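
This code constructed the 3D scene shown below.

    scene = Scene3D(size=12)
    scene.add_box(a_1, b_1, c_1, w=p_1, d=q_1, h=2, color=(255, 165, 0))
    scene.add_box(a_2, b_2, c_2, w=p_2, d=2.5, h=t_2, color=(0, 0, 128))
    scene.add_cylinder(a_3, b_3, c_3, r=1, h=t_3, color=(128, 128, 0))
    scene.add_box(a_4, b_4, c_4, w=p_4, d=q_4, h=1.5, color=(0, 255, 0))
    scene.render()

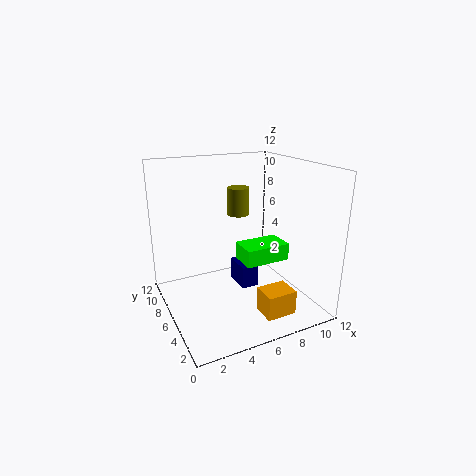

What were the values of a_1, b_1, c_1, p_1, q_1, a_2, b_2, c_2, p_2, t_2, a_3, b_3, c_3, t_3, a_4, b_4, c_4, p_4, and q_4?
a_1 = 6.5, b_1 = 1.5, c_1 = 0.5, p_1 = 2.5, q_1 = 2, a_2 = 6.5, b_2 = 6, c_2 = 1, p_2 = 1.5, t_2 = 2, a_3 = 7.5, b_3 = 9, c_3 = 7, t_3 = 2.5, a_4 = 6.5, b_4 = 5, c_4 = 3.5, p_4 = 4, q_4 = 2.5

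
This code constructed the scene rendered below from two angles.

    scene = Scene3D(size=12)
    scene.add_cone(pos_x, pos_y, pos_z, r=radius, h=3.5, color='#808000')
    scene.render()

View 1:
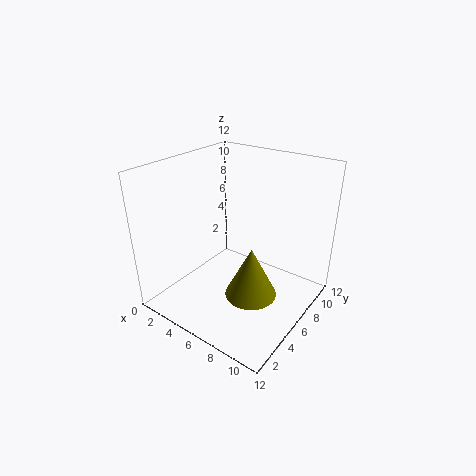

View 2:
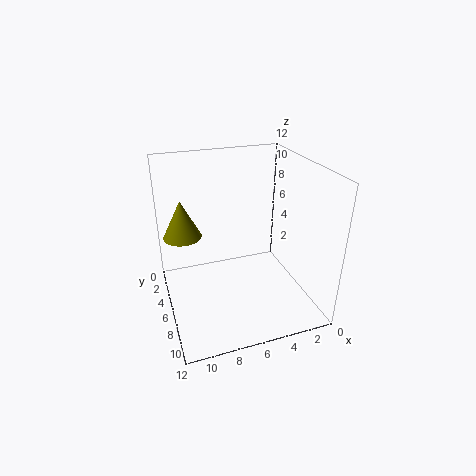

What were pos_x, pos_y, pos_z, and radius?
pos_x = 10, pos_y = 2, pos_z = 4.75, radius = 1.75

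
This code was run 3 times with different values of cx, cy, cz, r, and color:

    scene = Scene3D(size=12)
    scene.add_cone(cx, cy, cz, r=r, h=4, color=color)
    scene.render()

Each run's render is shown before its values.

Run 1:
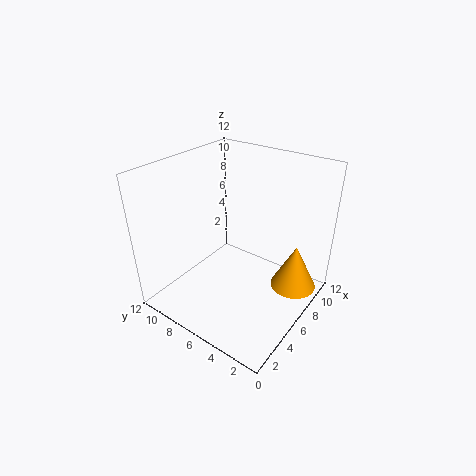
cx = 9
cy = 2
cz = 1
r = 2
color = 'orange'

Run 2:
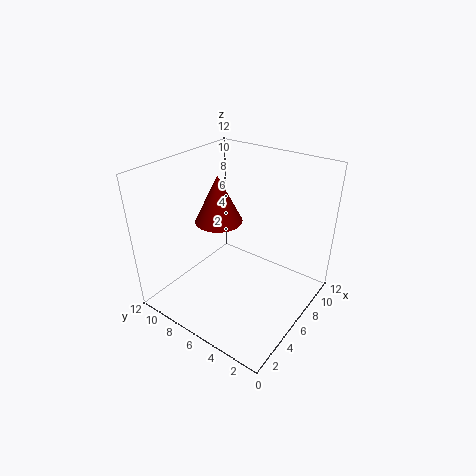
cx = 6
cy = 8
cz = 7
r = 2
color = 'maroon'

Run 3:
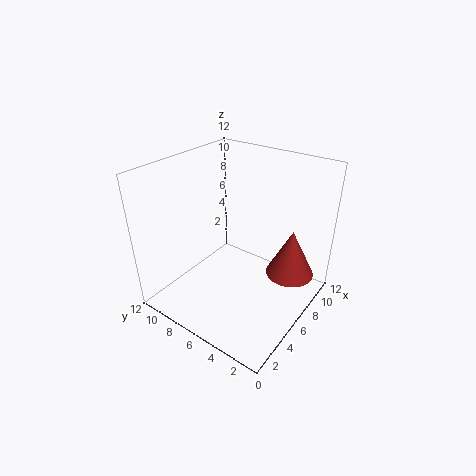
cx = 8
cy = 2
cz = 3
r = 2
color = 'brown'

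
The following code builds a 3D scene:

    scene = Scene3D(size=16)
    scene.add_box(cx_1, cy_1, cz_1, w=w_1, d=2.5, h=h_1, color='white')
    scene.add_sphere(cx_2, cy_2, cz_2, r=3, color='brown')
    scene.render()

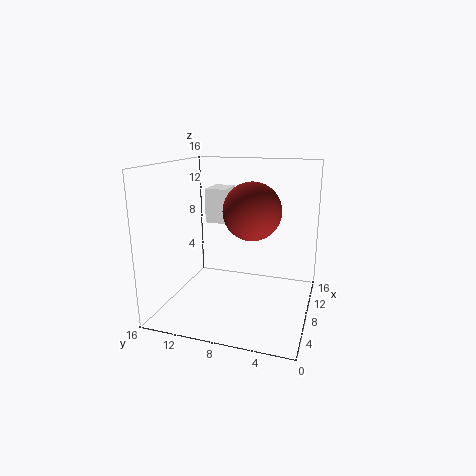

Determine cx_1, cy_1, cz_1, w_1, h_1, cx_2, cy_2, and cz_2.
cx_1 = 9.5
cy_1 = 10
cz_1 = 9
w_1 = 3.5
h_1 = 4
cx_2 = 6.5
cy_2 = 6
cz_2 = 11.5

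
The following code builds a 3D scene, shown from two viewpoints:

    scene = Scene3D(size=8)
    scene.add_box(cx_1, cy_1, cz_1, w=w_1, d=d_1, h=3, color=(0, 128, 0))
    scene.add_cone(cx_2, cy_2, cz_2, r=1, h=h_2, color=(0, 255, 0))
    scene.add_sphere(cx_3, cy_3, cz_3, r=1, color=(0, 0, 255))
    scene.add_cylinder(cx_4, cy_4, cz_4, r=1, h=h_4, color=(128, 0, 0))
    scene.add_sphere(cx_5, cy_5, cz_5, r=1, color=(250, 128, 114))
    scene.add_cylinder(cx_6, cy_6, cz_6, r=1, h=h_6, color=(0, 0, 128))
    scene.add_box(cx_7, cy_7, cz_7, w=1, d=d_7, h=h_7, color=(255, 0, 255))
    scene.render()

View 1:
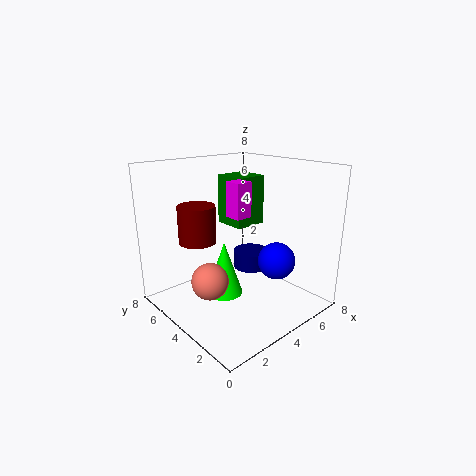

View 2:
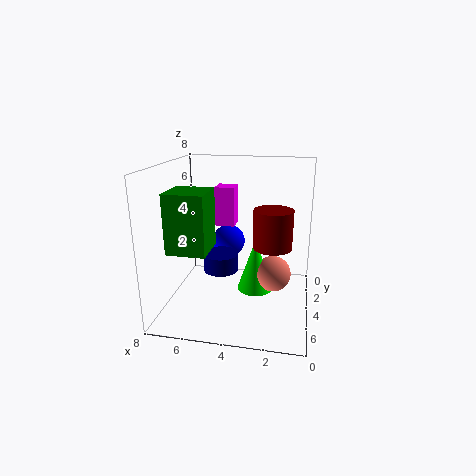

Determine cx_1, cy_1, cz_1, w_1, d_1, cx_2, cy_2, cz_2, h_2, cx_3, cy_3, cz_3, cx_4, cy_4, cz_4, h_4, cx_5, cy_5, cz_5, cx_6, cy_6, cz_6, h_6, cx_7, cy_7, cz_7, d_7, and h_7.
cx_1 = 5; cy_1 = 5; cz_1 = 4; w_1 = 2; d_1 = 2; cx_2 = 3; cy_2 = 4; cz_2 = 1; h_2 = 3; cx_3 = 5; cy_3 = 2; cz_3 = 3; cx_4 = 2; cy_4 = 5; cz_4 = 4; h_4 = 2; cx_5 = 2; cy_5 = 4; cz_5 = 2; cx_6 = 5; cy_6 = 4; cz_6 = 2; h_6 = 1; cx_7 = 4; cy_7 = 4; cz_7 = 5; d_7 = 1; h_7 = 2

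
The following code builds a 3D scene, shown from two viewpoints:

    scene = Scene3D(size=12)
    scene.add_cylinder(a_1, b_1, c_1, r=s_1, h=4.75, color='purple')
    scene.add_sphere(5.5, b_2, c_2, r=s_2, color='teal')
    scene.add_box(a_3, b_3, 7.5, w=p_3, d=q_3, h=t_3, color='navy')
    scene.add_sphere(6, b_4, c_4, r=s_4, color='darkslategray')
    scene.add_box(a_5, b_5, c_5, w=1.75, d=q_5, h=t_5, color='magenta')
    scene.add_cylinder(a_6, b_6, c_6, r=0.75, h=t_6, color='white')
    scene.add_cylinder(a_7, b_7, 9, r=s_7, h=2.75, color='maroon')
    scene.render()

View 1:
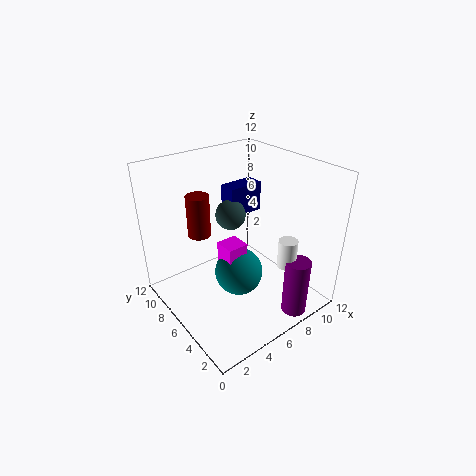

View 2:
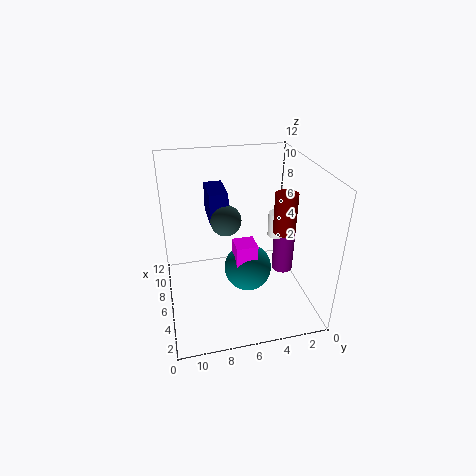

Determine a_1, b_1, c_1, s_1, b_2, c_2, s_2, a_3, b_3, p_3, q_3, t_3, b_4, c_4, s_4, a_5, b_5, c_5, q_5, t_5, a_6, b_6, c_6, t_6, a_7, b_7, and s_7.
a_1 = 8; b_1 = 1; c_1 = 0.75; s_1 = 1; b_2 = 5.25; c_2 = 3.25; s_2 = 2; a_3 = 6; b_3 = 6.75; p_3 = 3; q_3 = 1.5; t_3 = 2.5; b_4 = 7; c_4 = 7.75; s_4 = 1.25; a_5 = 4.25; b_5 = 4.75; c_5 = 3; q_5 = 1.75; t_5 = 3; a_6 = 7.75; b_6 = 2; c_6 = 4.75; t_6 = 2.25; a_7 = 1.25; b_7 = 4; s_7 = 0.75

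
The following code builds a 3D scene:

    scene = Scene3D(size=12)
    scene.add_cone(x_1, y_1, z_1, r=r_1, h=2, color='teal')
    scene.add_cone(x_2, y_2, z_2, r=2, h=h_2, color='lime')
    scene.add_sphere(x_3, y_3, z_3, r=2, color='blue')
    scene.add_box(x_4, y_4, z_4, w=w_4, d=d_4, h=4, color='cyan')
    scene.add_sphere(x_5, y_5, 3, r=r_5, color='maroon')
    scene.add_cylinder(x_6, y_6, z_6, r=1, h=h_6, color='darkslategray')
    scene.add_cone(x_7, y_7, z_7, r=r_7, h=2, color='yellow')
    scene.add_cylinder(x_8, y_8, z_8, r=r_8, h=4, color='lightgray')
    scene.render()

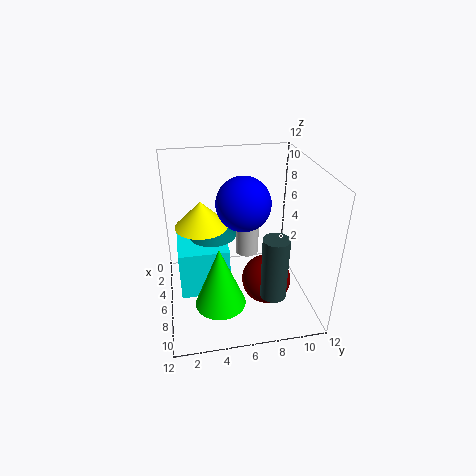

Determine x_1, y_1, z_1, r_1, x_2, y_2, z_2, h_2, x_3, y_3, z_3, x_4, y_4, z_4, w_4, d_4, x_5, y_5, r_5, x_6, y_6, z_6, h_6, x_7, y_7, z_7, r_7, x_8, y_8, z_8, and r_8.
x_1 = 5
y_1 = 4
z_1 = 6
r_1 = 2
x_2 = 9
y_2 = 4
z_2 = 2
h_2 = 5
x_3 = 8
y_3 = 6
z_3 = 10
x_4 = 4
y_4 = 1
z_4 = 2
w_4 = 4
d_4 = 4
x_5 = 8
y_5 = 8
r_5 = 2
x_6 = 10
y_6 = 8
z_6 = 3
h_6 = 5
x_7 = 7
y_7 = 3
z_7 = 8
r_7 = 2
x_8 = 5
y_8 = 7
z_8 = 4
r_8 = 1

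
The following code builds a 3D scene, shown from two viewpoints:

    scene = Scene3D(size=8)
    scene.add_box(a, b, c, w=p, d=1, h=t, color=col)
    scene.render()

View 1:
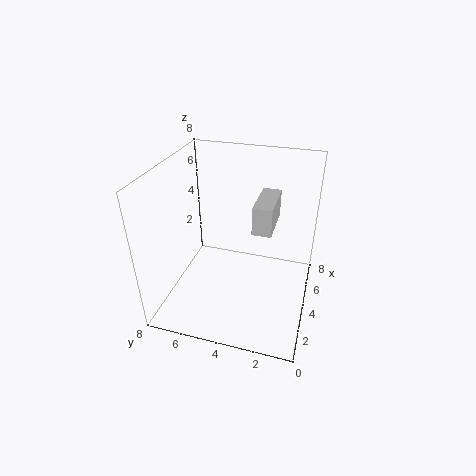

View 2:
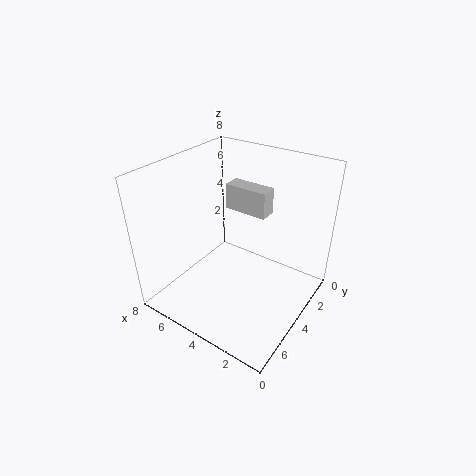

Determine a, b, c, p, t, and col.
a = 3
b = 2
c = 5
p = 2.5
t = 1.5
col = 'lightgray'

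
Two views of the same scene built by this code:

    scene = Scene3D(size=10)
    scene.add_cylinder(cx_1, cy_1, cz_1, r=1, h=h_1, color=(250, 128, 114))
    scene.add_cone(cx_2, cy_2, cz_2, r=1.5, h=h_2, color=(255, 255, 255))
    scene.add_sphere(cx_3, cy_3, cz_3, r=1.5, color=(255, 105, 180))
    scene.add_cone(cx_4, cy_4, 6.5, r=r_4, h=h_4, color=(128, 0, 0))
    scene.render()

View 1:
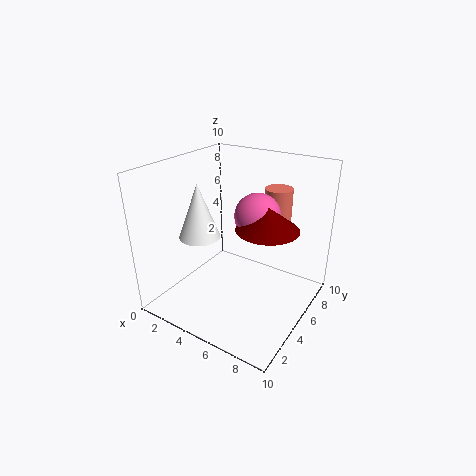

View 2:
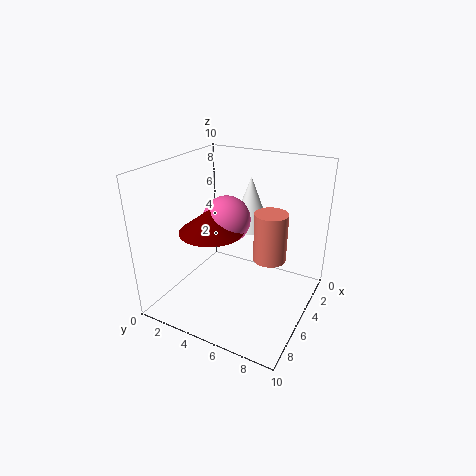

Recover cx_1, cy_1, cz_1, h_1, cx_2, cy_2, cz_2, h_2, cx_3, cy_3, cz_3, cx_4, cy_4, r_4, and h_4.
cx_1 = 6.5; cy_1 = 8; cz_1 = 5; h_1 = 3; cx_2 = 2; cy_2 = 4.5; cz_2 = 4.5; h_2 = 4; cx_3 = 6.5; cy_3 = 5; cz_3 = 7; cx_4 = 7.5; cy_4 = 4.5; r_4 = 2; h_4 = 1.5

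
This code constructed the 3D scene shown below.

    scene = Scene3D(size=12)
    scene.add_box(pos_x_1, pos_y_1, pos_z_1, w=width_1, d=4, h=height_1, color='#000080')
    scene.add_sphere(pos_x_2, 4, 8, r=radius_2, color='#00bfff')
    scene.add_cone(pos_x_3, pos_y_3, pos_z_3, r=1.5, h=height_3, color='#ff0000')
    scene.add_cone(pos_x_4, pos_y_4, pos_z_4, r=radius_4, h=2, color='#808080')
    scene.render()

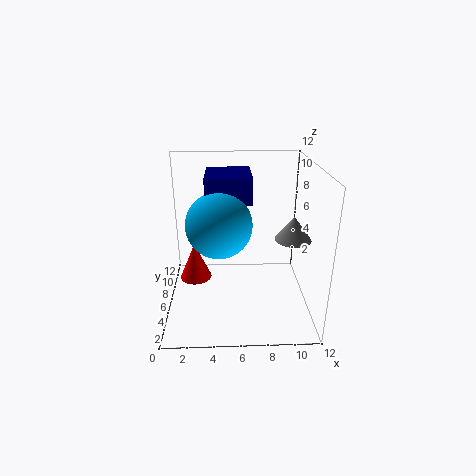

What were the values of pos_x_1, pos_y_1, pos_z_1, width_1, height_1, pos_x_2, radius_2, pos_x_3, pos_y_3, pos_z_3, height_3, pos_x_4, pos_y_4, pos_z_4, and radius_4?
pos_x_1 = 3.5, pos_y_1 = 4, pos_z_1 = 9.5, width_1 = 3.5, height_1 = 2, pos_x_2 = 4.5, radius_2 = 2.5, pos_x_3 = 2, pos_y_3 = 9, pos_z_3 = 0.5, height_3 = 3.5, pos_x_4 = 10.5, pos_y_4 = 5.5, pos_z_4 = 6, radius_4 = 1.5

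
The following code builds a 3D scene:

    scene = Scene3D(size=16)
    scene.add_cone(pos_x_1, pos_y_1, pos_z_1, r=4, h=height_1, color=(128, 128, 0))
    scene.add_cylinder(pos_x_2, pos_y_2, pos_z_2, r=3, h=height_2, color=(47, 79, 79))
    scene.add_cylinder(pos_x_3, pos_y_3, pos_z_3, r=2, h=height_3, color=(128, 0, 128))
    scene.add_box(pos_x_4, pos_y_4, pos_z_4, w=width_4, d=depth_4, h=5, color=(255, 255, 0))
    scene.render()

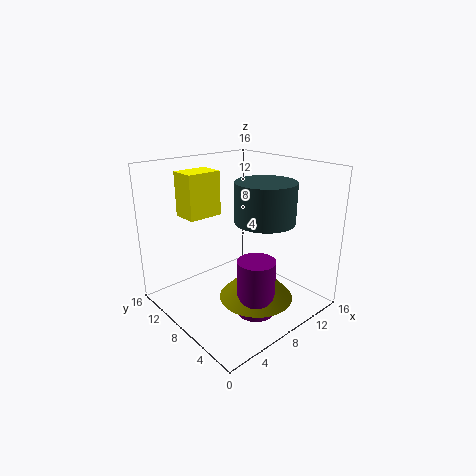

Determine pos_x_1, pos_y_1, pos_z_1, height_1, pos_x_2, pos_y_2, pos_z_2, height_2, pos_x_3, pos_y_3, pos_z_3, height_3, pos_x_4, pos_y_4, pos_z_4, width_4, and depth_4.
pos_x_1 = 8; pos_y_1 = 5; pos_z_1 = 2; height_1 = 4; pos_x_2 = 8; pos_y_2 = 4; pos_z_2 = 11; height_2 = 4; pos_x_3 = 7; pos_y_3 = 4; pos_z_3 = 1; height_3 = 6; pos_x_4 = 4; pos_y_4 = 11; pos_z_4 = 10; width_4 = 4; depth_4 = 3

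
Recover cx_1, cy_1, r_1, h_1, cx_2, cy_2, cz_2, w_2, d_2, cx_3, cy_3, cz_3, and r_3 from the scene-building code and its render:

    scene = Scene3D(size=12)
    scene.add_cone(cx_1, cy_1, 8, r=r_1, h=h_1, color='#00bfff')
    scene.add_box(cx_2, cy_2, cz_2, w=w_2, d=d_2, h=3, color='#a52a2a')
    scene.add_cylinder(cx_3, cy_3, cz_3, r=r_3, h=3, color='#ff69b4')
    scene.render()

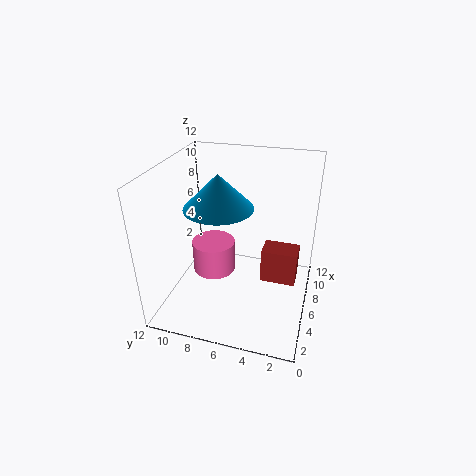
cx_1 = 7
cy_1 = 8
r_1 = 3
h_1 = 3
cx_2 = 6
cy_2 = 1
cz_2 = 2
w_2 = 2
d_2 = 3
cx_3 = 8
cy_3 = 9
cz_3 = 1
r_3 = 2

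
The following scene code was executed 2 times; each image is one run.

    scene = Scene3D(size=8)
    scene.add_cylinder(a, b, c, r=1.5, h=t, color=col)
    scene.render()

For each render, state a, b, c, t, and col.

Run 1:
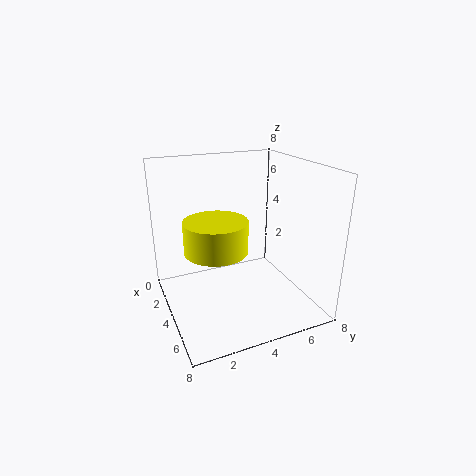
a = 6, b = 2, c = 4.5, t = 1.5, col = 'yellow'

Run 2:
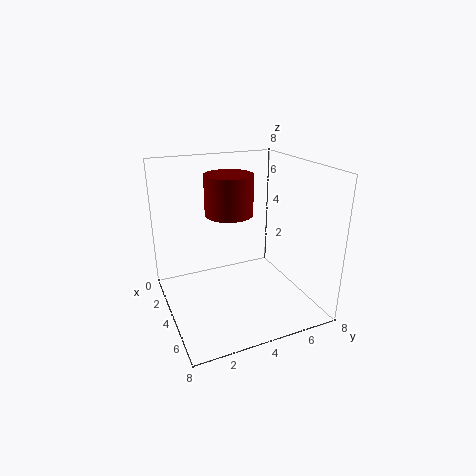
a = 1.5, b = 4.5, c = 4.5, t = 2.5, col = 'maroon'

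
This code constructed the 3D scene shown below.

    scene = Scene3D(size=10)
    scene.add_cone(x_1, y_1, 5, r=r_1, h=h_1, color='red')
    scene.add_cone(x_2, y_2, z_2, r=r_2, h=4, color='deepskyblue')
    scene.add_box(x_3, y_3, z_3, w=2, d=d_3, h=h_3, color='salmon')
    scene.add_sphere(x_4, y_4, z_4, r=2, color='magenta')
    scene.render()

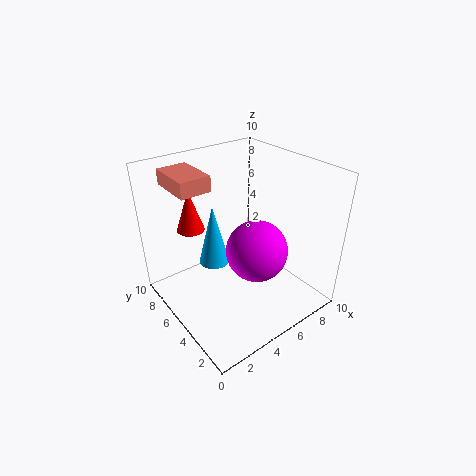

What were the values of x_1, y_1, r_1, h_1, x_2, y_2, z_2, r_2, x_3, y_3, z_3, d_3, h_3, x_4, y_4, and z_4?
x_1 = 3
y_1 = 8
r_1 = 1
h_1 = 3
x_2 = 3
y_2 = 5
z_2 = 4
r_2 = 1
x_3 = 1
y_3 = 5
z_3 = 9
d_3 = 3
h_3 = 1
x_4 = 5
y_4 = 3
z_4 = 5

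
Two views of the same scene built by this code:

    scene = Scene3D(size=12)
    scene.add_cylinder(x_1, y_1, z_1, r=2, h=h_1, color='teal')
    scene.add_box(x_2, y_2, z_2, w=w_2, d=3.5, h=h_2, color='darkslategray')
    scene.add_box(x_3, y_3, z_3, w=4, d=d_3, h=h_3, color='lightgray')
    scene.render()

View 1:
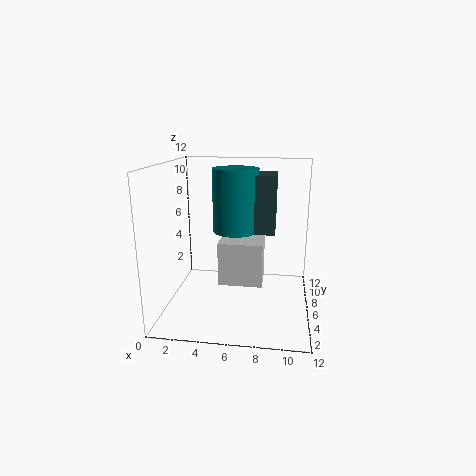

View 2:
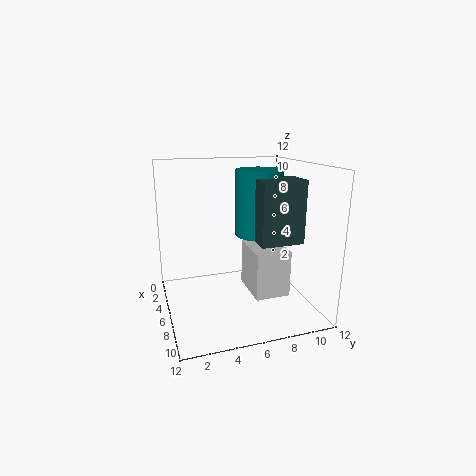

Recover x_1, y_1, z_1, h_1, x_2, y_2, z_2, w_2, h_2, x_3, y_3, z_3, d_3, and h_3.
x_1 = 5.5
y_1 = 8
z_1 = 6
h_1 = 5.5
x_2 = 6.5
y_2 = 7
z_2 = 6
w_2 = 2.5
h_2 = 5
x_3 = 4
y_3 = 7
z_3 = 1
d_3 = 3
h_3 = 4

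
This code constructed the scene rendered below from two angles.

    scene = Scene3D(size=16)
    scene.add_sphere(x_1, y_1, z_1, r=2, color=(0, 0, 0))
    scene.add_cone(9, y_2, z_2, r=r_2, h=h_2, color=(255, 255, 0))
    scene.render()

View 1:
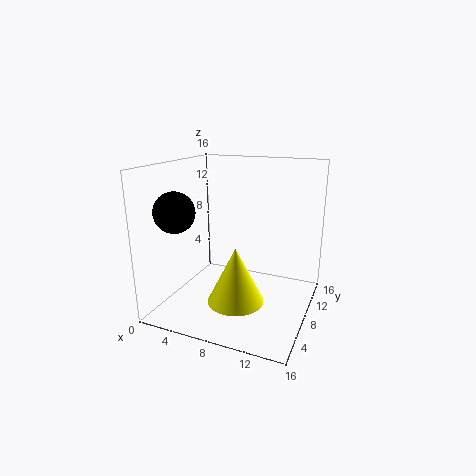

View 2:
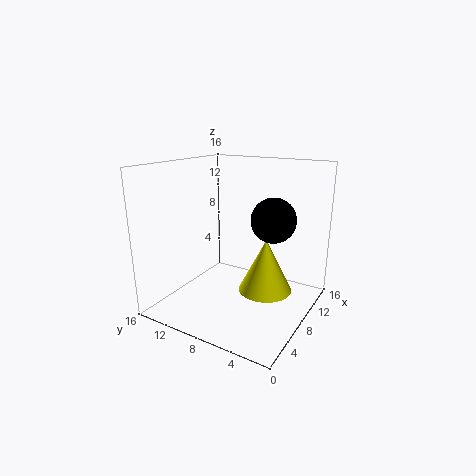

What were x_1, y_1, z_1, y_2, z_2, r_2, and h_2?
x_1 = 4, y_1 = 2, z_1 = 12, y_2 = 5, z_2 = 2, r_2 = 3, h_2 = 6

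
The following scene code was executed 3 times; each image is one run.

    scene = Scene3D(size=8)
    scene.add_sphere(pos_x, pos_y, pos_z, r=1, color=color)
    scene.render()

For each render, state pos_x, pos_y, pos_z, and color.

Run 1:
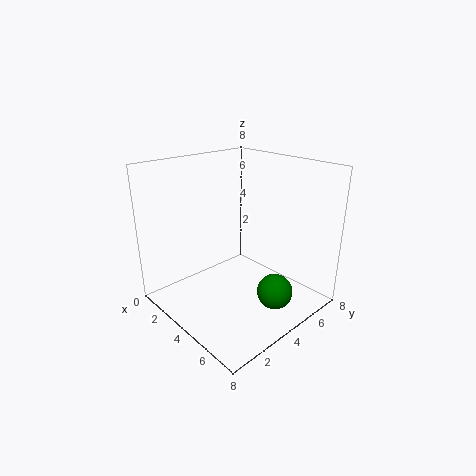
pos_x = 6; pos_y = 5; pos_z = 1; color = 'green'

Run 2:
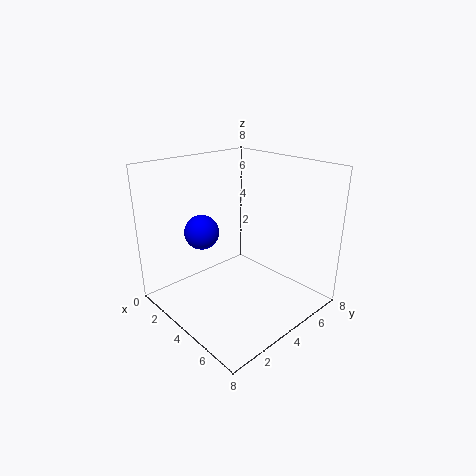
pos_x = 2; pos_y = 3; pos_z = 4; color = 'blue'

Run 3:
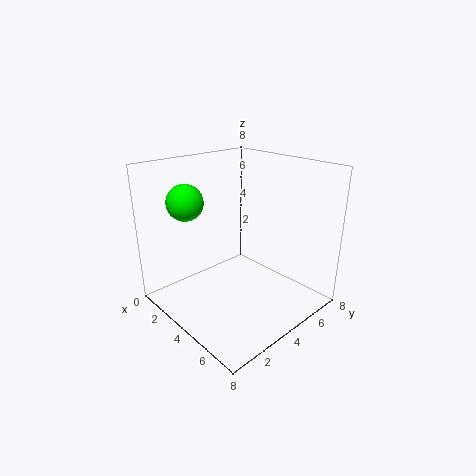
pos_x = 2; pos_y = 2; pos_z = 6; color = 'lime'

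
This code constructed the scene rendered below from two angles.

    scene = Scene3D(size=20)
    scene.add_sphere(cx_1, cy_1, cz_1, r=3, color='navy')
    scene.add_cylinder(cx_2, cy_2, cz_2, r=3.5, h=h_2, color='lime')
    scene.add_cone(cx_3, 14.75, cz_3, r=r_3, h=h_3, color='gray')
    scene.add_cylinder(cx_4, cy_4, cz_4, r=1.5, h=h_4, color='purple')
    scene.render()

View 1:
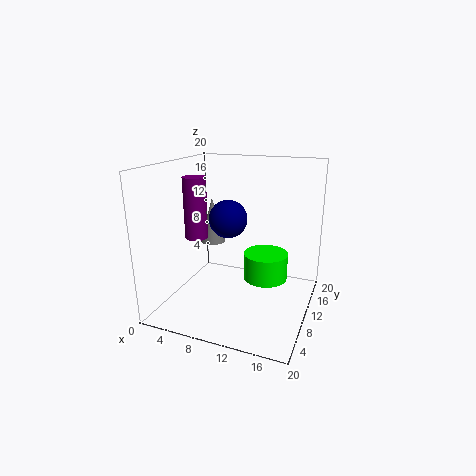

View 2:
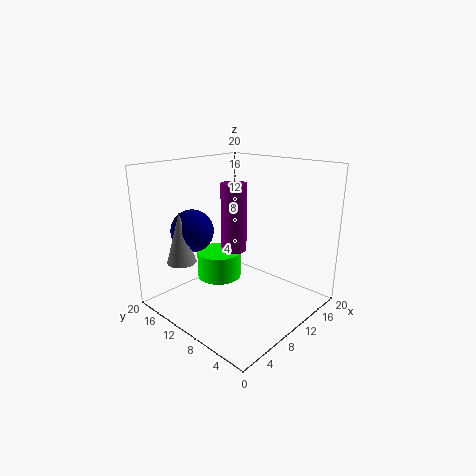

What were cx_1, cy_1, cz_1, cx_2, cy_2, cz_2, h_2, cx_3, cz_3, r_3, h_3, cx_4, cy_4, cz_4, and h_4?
cx_1 = 6.25
cy_1 = 15.25
cz_1 = 10.75
cx_2 = 12.25
cy_2 = 16.25
cz_2 = 1.25
h_2 = 4.25
cx_3 = 3.75
cz_3 = 7
r_3 = 2
h_3 = 7
cx_4 = 5.5
cy_4 = 6.5
cz_4 = 10.75
h_4 = 8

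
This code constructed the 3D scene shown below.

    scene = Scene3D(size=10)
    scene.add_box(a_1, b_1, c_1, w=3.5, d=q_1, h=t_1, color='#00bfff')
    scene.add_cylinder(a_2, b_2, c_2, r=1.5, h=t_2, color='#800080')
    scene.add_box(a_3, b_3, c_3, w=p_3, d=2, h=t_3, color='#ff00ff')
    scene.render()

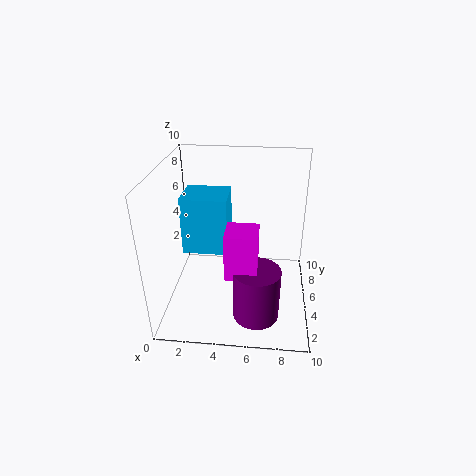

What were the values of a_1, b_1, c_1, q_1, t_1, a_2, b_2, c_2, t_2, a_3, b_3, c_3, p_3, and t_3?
a_1 = 0.5
b_1 = 6.5
c_1 = 2.5
q_1 = 3
t_1 = 4.5
a_2 = 6.5
b_2 = 2
c_2 = 1
t_2 = 3.5
a_3 = 4.5
b_3 = 1.5
c_3 = 4
p_3 = 2
t_3 = 3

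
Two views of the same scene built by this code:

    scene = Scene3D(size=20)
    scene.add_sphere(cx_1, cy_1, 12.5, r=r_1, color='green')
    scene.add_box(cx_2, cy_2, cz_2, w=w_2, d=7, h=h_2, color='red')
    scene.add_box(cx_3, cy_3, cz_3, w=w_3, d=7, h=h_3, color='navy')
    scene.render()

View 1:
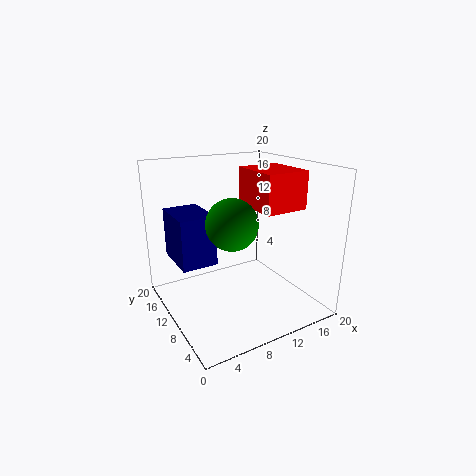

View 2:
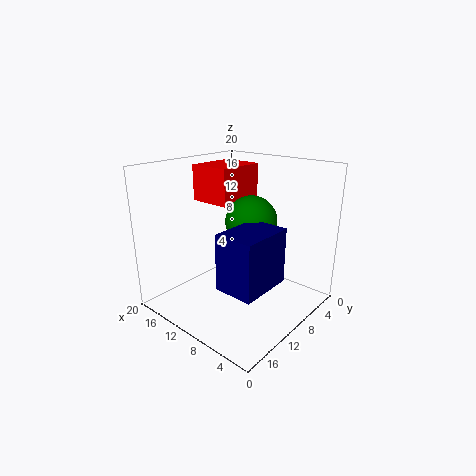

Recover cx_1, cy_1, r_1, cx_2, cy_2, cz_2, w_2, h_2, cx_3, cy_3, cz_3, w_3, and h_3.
cx_1 = 8.5
cy_1 = 9
r_1 = 3.5
cx_2 = 11
cy_2 = 4.5
cz_2 = 14.5
w_2 = 6
h_2 = 5
cx_3 = 2
cy_3 = 10.5
cz_3 = 6.5
w_3 = 5
h_3 = 7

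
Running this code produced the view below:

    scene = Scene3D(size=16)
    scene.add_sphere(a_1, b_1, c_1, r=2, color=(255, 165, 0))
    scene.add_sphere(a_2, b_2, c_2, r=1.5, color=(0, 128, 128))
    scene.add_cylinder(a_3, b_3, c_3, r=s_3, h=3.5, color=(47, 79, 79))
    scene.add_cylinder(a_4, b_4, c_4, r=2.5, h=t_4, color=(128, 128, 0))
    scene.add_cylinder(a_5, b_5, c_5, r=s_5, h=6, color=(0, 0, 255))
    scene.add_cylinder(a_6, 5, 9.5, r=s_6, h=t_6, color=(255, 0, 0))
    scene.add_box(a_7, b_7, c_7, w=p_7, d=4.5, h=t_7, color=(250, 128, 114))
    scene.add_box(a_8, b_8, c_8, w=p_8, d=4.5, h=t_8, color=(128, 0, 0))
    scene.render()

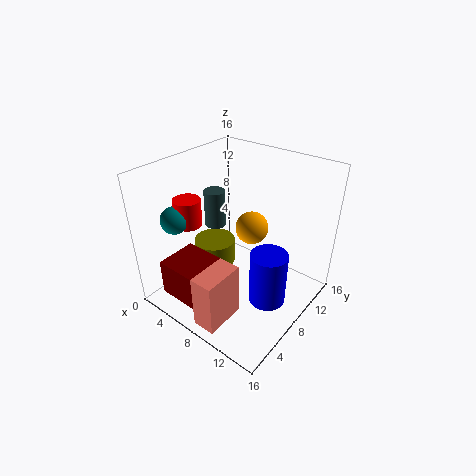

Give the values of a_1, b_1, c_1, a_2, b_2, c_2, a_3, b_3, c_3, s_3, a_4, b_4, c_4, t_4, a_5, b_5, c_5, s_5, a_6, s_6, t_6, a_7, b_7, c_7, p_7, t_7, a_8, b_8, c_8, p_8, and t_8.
a_1 = 7
b_1 = 12
c_1 = 7
a_2 = 3
b_2 = 3.5
c_2 = 10.5
a_3 = 8
b_3 = 4.5
c_3 = 11.5
s_3 = 1
a_4 = 3.5
b_4 = 9
c_4 = 2.5
t_4 = 3
a_5 = 12.5
b_5 = 7.5
c_5 = 2
s_5 = 2
a_6 = 3.5
s_6 = 1.5
t_6 = 3
a_7 = 8
b_7 = 0.5
c_7 = 1
p_7 = 2.5
t_7 = 6
a_8 = 3.5
b_8 = 0.5
c_8 = 3
p_8 = 5
t_8 = 4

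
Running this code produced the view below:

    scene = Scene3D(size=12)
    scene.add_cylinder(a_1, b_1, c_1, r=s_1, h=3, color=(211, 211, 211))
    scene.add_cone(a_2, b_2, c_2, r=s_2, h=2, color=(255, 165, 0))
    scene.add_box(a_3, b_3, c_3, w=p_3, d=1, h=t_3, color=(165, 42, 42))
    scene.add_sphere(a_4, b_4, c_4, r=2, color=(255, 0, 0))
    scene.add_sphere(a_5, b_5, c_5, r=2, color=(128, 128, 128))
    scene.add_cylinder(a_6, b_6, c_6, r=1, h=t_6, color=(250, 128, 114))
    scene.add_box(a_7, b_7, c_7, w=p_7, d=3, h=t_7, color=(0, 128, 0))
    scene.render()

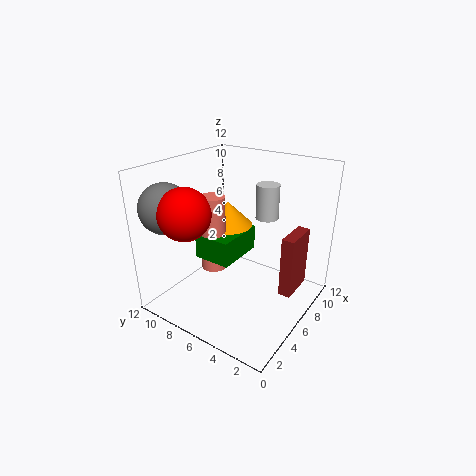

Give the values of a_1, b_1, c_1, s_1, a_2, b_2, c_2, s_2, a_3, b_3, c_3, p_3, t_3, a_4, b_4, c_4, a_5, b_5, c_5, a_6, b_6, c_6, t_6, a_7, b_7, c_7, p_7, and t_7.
a_1 = 9, b_1 = 5, c_1 = 7, s_1 = 1, a_2 = 6, b_2 = 7, c_2 = 7, s_2 = 2, a_3 = 6, b_3 = 1, c_3 = 2, p_3 = 3, t_3 = 5, a_4 = 2, b_4 = 8, c_4 = 9, a_5 = 2, b_5 = 10, c_5 = 9, a_6 = 4, b_6 = 7, c_6 = 4, t_6 = 6, a_7 = 3, b_7 = 5, c_7 = 5, p_7 = 4, t_7 = 2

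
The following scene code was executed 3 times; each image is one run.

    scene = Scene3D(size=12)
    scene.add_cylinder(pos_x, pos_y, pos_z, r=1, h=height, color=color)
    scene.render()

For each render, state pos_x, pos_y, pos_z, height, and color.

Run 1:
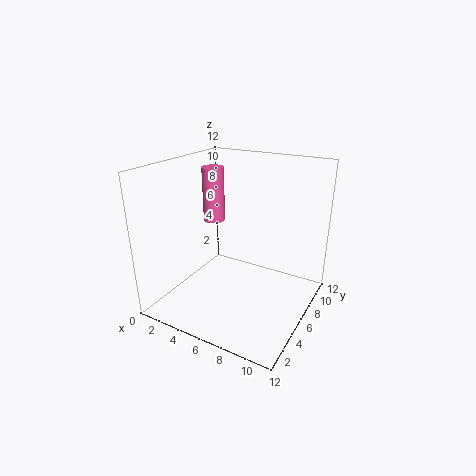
pos_x = 2; pos_y = 8.5; pos_z = 6; height = 5; color = 'hotpink'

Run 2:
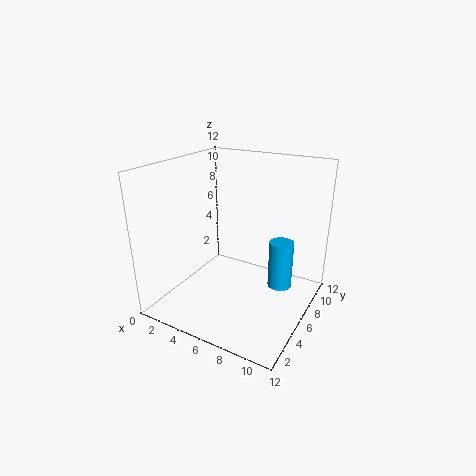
pos_x = 9.5; pos_y = 7; pos_z = 2; height = 4; color = 'deepskyblue'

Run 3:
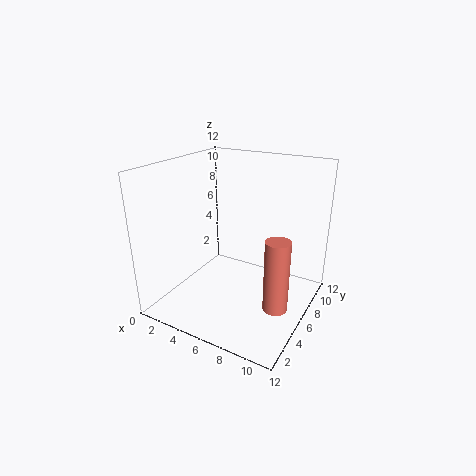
pos_x = 10; pos_y = 5; pos_z = 1; height = 6; color = 'salmon'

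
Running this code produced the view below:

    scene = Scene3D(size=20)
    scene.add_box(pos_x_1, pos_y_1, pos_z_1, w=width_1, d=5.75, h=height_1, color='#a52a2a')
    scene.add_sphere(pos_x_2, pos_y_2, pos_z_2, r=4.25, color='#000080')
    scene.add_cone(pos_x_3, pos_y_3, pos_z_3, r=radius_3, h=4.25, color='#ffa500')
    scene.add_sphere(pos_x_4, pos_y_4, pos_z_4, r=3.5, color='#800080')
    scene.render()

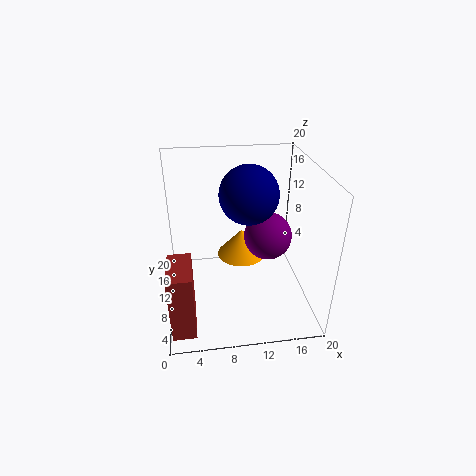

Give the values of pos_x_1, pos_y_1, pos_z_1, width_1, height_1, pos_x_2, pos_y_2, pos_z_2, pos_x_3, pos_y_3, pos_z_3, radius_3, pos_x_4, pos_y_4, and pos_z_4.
pos_x_1 = 0.5; pos_y_1 = 0.75; pos_z_1 = 1.5; width_1 = 3; height_1 = 9; pos_x_2 = 12; pos_y_2 = 13; pos_z_2 = 15; pos_x_3 = 11.25; pos_y_3 = 14.75; pos_z_3 = 4.25; radius_3 = 3.75; pos_x_4 = 14.75; pos_y_4 = 12; pos_z_4 = 8.75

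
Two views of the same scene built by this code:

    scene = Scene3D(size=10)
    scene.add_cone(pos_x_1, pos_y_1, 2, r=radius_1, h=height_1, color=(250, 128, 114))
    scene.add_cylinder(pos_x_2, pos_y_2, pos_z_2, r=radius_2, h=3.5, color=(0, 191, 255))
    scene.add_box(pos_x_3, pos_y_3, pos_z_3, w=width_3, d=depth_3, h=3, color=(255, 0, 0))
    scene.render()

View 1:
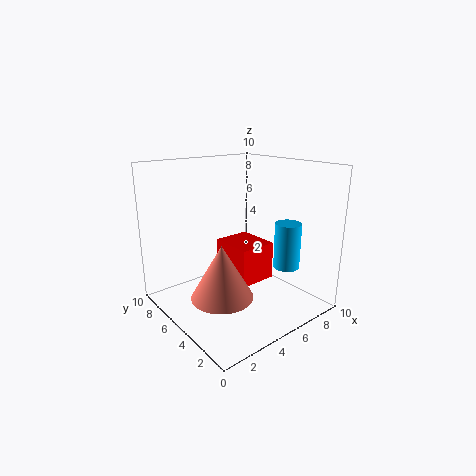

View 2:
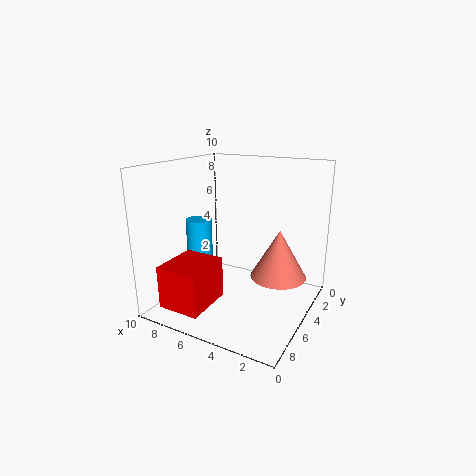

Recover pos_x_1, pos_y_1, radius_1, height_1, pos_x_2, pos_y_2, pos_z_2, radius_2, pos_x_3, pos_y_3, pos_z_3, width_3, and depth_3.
pos_x_1 = 2.5
pos_y_1 = 3.5
radius_1 = 2
height_1 = 3.5
pos_x_2 = 9
pos_y_2 = 4
pos_z_2 = 2
radius_2 = 1
pos_x_3 = 6
pos_y_3 = 5.5
pos_z_3 = 0.5
width_3 = 3
depth_3 = 3.5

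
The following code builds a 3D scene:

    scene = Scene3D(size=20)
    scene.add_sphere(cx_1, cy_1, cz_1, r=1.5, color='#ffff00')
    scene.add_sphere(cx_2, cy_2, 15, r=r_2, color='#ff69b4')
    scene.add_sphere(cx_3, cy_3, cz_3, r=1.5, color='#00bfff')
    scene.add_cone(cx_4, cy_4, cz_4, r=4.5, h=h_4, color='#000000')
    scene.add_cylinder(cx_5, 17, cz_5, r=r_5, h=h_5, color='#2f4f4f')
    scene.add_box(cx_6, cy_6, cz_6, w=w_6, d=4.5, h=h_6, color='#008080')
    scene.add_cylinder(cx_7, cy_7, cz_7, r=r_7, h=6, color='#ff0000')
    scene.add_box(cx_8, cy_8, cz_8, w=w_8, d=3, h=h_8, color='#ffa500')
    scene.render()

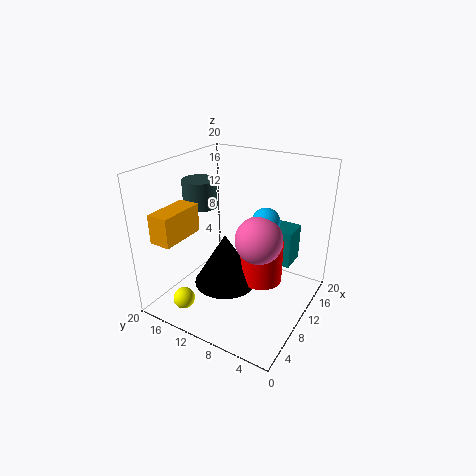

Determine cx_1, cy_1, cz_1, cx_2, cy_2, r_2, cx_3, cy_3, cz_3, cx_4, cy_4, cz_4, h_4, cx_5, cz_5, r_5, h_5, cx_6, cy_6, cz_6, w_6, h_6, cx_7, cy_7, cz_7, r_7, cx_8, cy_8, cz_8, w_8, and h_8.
cx_1 = 3.5; cy_1 = 15; cz_1 = 2; cx_2 = 2.5; cy_2 = 3; r_2 = 2.5; cx_3 = 4; cy_3 = 3; cz_3 = 16.5; cx_4 = 9; cy_4 = 11.5; cz_4 = 3; h_4 = 7.5; cx_5 = 11; cz_5 = 13; r_5 = 2.5; h_5 = 4; cx_6 = 14.5; cy_6 = 4; cz_6 = 4.5; w_6 = 4; h_6 = 5.5; cx_7 = 11.5; cy_7 = 7; cz_7 = 3.5; r_7 = 3; cx_8 = 2; cy_8 = 15.5; cz_8 = 10.5; w_8 = 6.5; h_8 = 4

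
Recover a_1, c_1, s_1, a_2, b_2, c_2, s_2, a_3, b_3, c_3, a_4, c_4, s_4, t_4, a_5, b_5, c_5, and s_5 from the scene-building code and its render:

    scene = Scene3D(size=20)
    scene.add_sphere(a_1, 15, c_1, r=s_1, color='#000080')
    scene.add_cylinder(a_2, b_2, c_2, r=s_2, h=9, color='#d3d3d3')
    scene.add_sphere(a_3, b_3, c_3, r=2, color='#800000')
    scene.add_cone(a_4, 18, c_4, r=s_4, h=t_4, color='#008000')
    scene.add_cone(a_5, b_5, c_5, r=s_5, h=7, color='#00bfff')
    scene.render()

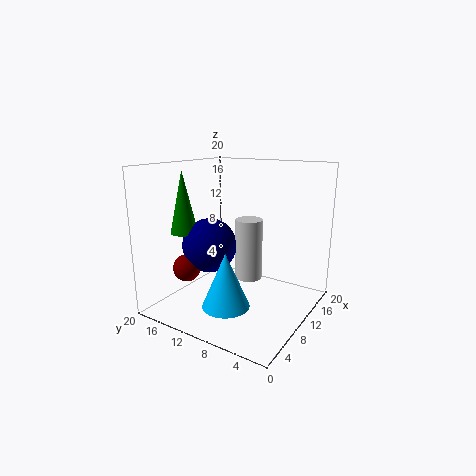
a_1 = 10
c_1 = 8
s_1 = 4
a_2 = 13
b_2 = 10
c_2 = 3
s_2 = 2
a_3 = 7
b_3 = 17
c_3 = 5
a_4 = 8
c_4 = 10
s_4 = 2
t_4 = 9
a_5 = 4
b_5 = 8
c_5 = 3
s_5 = 3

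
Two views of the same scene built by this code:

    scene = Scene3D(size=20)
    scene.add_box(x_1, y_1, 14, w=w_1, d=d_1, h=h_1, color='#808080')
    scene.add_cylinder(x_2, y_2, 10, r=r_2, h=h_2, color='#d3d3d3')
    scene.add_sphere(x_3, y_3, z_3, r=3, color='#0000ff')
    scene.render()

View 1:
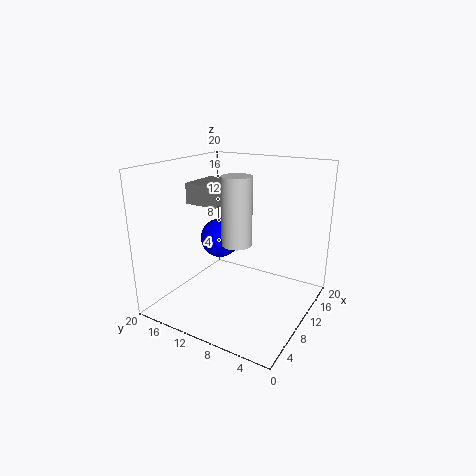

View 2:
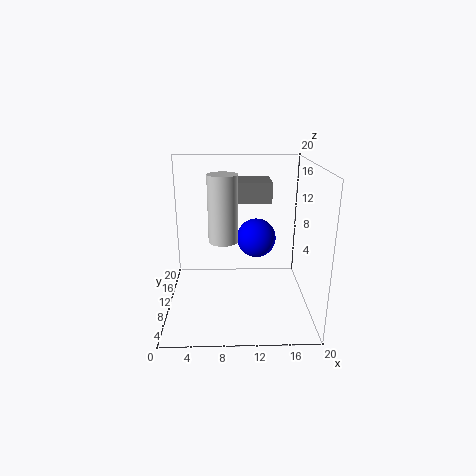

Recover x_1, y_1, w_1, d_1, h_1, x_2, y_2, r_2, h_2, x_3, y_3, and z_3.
x_1 = 9, y_1 = 13, w_1 = 6, d_1 = 5, h_1 = 3, x_2 = 8, y_2 = 9, r_2 = 2, h_2 = 9, x_3 = 13, y_3 = 15, z_3 = 8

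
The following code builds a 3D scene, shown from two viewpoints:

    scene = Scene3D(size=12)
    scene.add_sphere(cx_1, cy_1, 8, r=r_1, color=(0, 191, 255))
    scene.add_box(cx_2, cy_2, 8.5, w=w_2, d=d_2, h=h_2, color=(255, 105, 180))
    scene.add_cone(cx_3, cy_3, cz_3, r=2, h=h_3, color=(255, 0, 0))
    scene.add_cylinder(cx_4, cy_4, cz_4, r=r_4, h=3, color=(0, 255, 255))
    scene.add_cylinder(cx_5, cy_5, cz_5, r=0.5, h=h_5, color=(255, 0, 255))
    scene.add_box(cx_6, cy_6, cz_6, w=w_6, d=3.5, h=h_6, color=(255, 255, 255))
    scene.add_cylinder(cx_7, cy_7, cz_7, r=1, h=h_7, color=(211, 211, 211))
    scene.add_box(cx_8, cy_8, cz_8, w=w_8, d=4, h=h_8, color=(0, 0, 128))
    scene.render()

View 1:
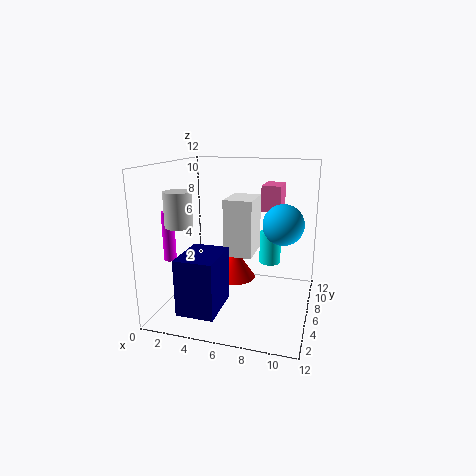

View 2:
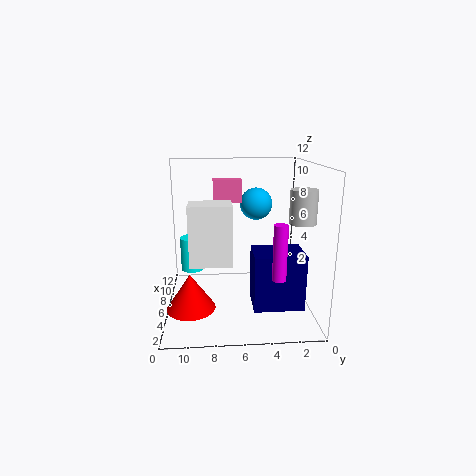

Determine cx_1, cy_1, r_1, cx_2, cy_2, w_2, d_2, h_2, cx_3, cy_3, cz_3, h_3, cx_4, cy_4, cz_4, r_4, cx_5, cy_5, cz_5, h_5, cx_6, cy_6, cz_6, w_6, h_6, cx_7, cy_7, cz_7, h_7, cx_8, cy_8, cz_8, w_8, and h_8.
cx_1 = 10
cy_1 = 4
r_1 = 1.5
cx_2 = 8
cy_2 = 5.5
w_2 = 1.5
d_2 = 2.5
h_2 = 2
cx_3 = 4.5
cy_3 = 10
cz_3 = 0.5
h_3 = 3
cx_4 = 8
cy_4 = 10
cz_4 = 2.5
r_4 = 1
cx_5 = 1
cy_5 = 3.5
cz_5 = 4.5
h_5 = 4
cx_6 = 4.5
cy_6 = 6.5
cz_6 = 4
w_6 = 2.5
h_6 = 5
cx_7 = 3
cy_7 = 1.5
cz_7 = 8
h_7 = 2.5
cx_8 = 2.5
cy_8 = 1
cz_8 = 1
w_8 = 3
h_8 = 4.5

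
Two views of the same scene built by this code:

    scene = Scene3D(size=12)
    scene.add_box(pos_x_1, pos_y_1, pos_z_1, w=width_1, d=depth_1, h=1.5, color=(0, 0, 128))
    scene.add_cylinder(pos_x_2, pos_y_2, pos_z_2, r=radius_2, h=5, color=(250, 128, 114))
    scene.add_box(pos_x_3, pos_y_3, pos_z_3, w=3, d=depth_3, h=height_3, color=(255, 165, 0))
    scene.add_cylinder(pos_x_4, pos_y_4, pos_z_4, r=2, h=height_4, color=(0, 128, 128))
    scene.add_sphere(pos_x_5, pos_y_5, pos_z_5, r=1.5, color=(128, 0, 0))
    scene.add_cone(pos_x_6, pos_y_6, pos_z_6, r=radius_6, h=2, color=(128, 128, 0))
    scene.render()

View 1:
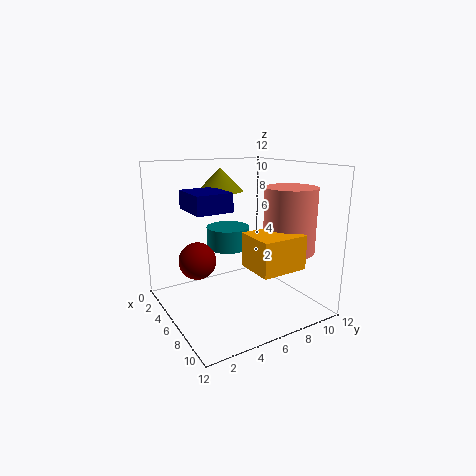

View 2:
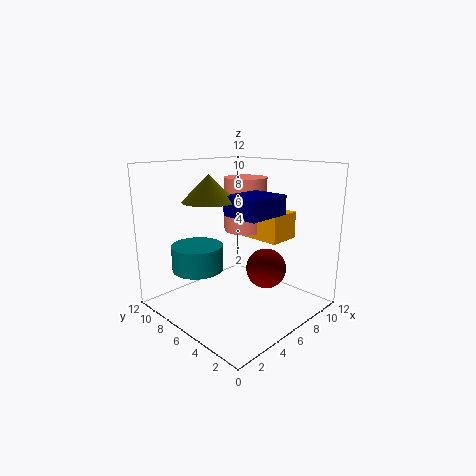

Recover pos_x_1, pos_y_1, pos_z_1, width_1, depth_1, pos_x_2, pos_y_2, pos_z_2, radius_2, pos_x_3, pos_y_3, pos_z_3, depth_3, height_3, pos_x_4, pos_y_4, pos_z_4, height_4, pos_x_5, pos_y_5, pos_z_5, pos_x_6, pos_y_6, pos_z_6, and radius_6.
pos_x_1 = 3.5
pos_y_1 = 2
pos_z_1 = 8.5
width_1 = 3.5
depth_1 = 3
pos_x_2 = 9.5
pos_y_2 = 8.5
pos_z_2 = 5.5
radius_2 = 2
pos_x_3 = 9
pos_y_3 = 4.5
pos_z_3 = 5
depth_3 = 3.5
height_3 = 2.5
pos_x_4 = 2.5
pos_y_4 = 7
pos_z_4 = 4
height_4 = 2
pos_x_5 = 5.5
pos_y_5 = 2.5
pos_z_5 = 4.5
pos_x_6 = 3
pos_y_6 = 6
pos_z_6 = 9.5
radius_6 = 2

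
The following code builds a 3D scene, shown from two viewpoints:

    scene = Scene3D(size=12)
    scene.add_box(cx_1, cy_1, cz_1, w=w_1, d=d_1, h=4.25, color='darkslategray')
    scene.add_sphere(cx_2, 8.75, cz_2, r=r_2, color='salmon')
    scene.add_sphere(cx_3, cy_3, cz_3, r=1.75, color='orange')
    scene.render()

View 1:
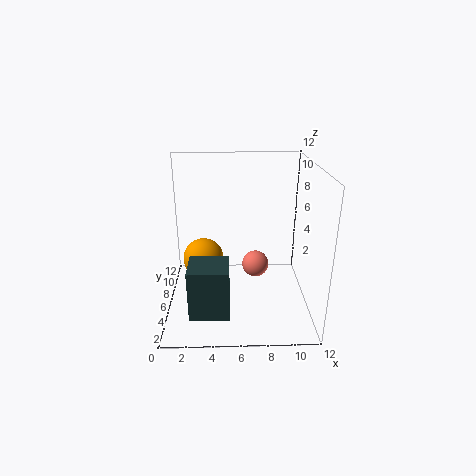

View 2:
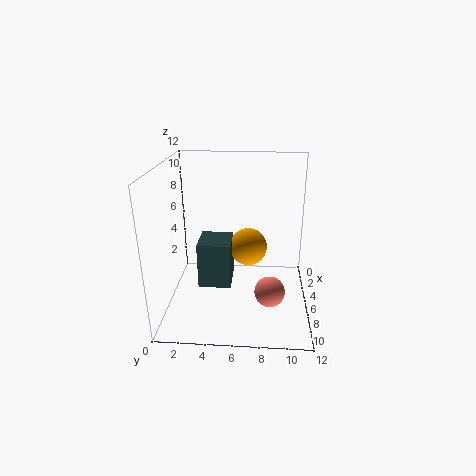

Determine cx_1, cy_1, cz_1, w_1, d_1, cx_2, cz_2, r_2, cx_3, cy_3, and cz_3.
cx_1 = 2; cy_1 = 2.25; cz_1 = 0.5; w_1 = 3.25; d_1 = 3; cx_2 = 7.75; cz_2 = 2; r_2 = 1.25; cx_3 = 3; cy_3 = 6.75; cz_3 = 3.75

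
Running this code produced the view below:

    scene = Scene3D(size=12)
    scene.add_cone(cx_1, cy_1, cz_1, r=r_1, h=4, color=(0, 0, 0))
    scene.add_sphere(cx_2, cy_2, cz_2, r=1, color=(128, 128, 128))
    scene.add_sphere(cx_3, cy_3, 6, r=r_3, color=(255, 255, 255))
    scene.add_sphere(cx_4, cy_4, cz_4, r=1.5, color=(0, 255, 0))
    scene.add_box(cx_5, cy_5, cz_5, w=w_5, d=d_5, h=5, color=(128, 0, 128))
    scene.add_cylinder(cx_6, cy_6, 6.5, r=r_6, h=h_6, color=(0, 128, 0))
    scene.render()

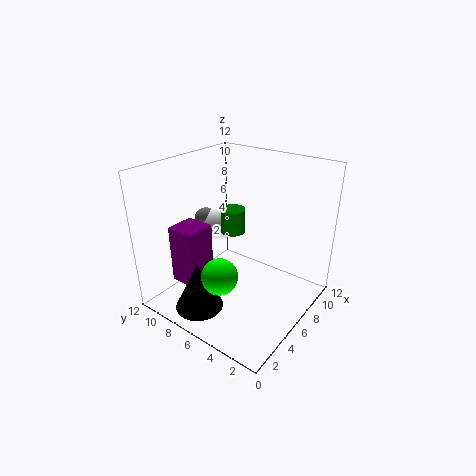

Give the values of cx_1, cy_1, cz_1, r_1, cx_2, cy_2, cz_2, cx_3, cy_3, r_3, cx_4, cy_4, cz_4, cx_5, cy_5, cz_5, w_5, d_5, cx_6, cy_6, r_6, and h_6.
cx_1 = 2.5, cy_1 = 7.5, cz_1 = 0.5, r_1 = 2, cx_2 = 6.5, cy_2 = 10, cz_2 = 6.5, cx_3 = 7, cy_3 = 9, r_3 = 1.5, cx_4 = 3.5, cy_4 = 6, cz_4 = 3.5, cx_5 = 2.5, cy_5 = 8, cz_5 = 2, w_5 = 2.5, d_5 = 2.5, cx_6 = 6, cy_6 = 6.5, r_6 = 1, h_6 = 2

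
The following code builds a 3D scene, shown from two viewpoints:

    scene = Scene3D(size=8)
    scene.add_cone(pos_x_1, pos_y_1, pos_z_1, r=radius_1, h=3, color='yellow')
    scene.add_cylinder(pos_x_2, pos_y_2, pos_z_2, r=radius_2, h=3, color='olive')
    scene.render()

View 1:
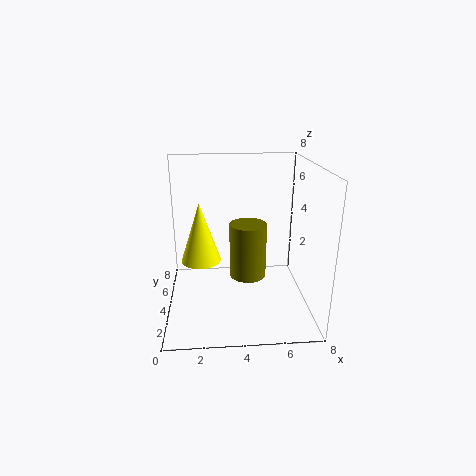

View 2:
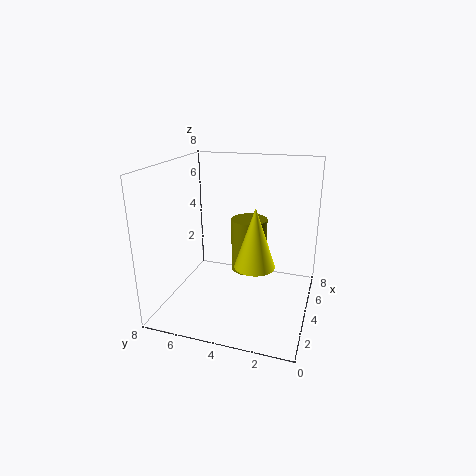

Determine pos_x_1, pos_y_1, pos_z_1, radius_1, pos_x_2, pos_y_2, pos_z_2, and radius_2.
pos_x_1 = 2; pos_y_1 = 2.5; pos_z_1 = 3.5; radius_1 = 1; pos_x_2 = 4.5; pos_y_2 = 3.5; pos_z_2 = 2; radius_2 = 1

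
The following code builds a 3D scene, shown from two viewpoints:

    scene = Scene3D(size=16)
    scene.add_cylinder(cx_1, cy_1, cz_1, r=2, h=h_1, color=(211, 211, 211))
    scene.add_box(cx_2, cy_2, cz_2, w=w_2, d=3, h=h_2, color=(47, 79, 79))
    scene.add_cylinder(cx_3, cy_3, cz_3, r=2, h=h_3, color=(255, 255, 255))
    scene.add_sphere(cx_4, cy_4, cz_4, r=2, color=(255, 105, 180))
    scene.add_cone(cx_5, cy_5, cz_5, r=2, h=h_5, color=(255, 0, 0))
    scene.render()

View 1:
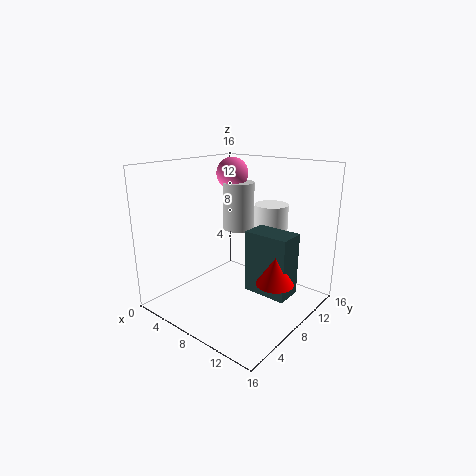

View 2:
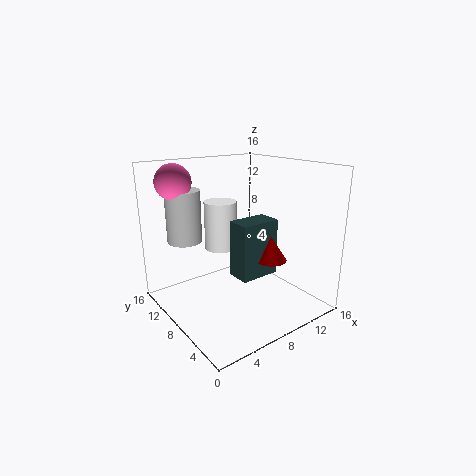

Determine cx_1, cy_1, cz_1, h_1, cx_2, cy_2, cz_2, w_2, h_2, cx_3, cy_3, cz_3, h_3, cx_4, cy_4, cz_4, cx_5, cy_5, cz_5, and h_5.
cx_1 = 4
cy_1 = 13
cz_1 = 7
h_1 = 6
cx_2 = 9
cy_2 = 8
cz_2 = 2
w_2 = 5
h_2 = 7
cx_3 = 9
cy_3 = 13
cz_3 = 5
h_3 = 6
cx_4 = 3
cy_4 = 13
cz_4 = 14
cx_5 = 13
cy_5 = 8
cz_5 = 4
h_5 = 3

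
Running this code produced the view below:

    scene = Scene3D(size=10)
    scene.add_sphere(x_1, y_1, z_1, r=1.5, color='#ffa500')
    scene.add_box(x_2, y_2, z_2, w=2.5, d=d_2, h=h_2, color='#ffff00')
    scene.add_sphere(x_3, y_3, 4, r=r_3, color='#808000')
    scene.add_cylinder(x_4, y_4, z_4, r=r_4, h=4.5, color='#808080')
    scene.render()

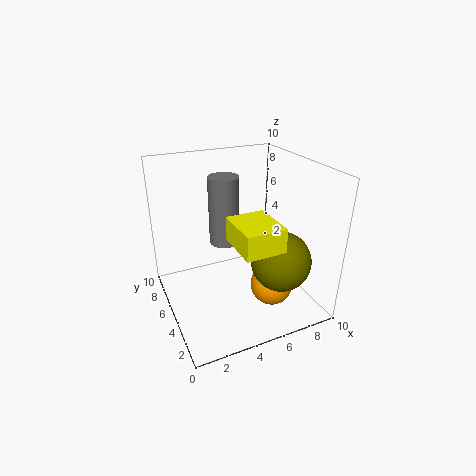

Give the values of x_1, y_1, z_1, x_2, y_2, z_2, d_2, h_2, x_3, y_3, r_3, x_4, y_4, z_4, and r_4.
x_1 = 7, y_1 = 3.5, z_1 = 1.5, x_2 = 3.5, y_2 = 0.5, z_2 = 6, d_2 = 3, h_2 = 1.5, x_3 = 7, y_3 = 2.5, r_3 = 2, x_4 = 4, y_4 = 5, z_4 = 5, r_4 = 1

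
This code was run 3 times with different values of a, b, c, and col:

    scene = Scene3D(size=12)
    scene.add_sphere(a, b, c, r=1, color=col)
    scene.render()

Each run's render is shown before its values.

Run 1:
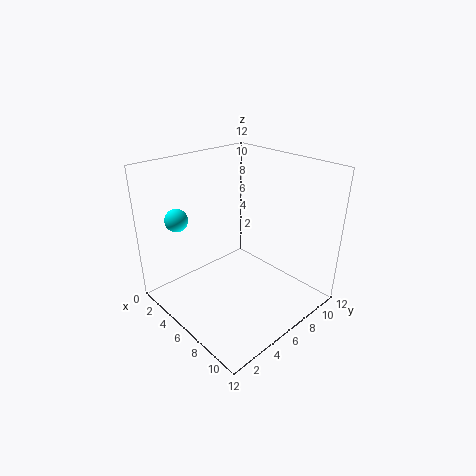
a = 1.5; b = 3; c = 7; col = 'cyan'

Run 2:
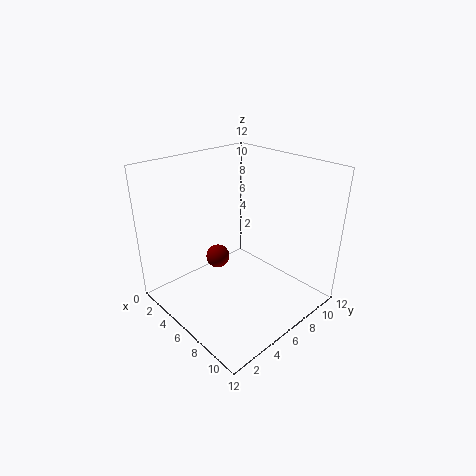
a = 4.5; b = 5; c = 4; col = 'maroon'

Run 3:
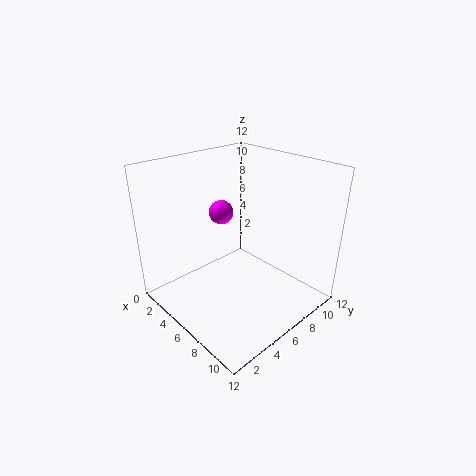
a = 4.5; b = 5.5; c = 8; col = 'magenta'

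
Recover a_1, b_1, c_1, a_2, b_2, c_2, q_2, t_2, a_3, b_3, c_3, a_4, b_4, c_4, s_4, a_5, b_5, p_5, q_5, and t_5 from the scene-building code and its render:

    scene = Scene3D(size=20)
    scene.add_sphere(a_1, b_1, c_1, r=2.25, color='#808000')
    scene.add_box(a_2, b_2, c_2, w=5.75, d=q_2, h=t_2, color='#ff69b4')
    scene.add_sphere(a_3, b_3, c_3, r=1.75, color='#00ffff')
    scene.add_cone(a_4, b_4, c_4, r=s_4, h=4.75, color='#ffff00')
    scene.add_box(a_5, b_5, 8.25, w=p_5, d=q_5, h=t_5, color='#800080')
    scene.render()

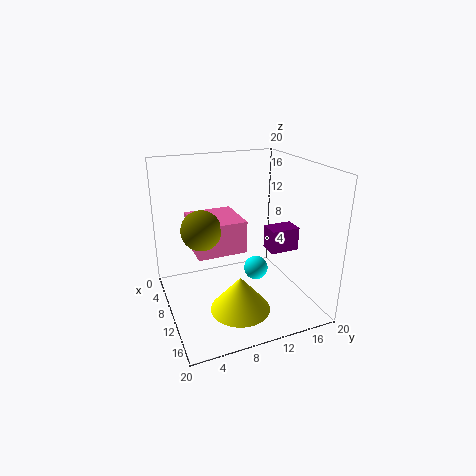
a_1 = 15.75; b_1 = 3.25; c_1 = 14.5; a_2 = 11.25; b_2 = 2.5; c_2 = 11.5; q_2 = 5.75; t_2 = 3.75; a_3 = 9.75; b_3 = 13; c_3 = 4.5; a_4 = 14.5; b_4 = 8.5; c_4 = 1.75; s_4 = 4; a_5 = 10.5; b_5 = 13.75; p_5 = 2.75; q_5 = 4; t_5 = 3.25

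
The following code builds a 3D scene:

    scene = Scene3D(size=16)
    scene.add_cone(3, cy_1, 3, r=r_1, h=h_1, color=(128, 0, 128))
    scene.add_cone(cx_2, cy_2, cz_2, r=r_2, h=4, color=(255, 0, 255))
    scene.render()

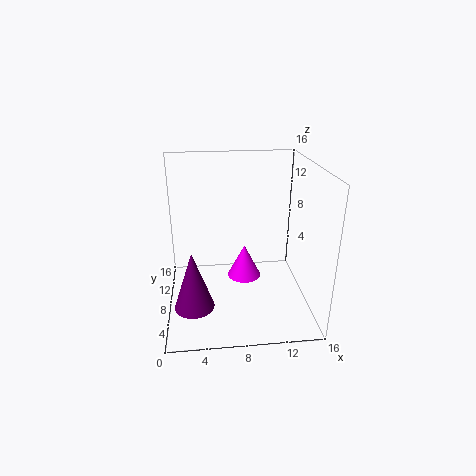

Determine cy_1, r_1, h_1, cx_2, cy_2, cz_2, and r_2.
cy_1 = 3; r_1 = 2; h_1 = 6; cx_2 = 9; cy_2 = 10; cz_2 = 2; r_2 = 2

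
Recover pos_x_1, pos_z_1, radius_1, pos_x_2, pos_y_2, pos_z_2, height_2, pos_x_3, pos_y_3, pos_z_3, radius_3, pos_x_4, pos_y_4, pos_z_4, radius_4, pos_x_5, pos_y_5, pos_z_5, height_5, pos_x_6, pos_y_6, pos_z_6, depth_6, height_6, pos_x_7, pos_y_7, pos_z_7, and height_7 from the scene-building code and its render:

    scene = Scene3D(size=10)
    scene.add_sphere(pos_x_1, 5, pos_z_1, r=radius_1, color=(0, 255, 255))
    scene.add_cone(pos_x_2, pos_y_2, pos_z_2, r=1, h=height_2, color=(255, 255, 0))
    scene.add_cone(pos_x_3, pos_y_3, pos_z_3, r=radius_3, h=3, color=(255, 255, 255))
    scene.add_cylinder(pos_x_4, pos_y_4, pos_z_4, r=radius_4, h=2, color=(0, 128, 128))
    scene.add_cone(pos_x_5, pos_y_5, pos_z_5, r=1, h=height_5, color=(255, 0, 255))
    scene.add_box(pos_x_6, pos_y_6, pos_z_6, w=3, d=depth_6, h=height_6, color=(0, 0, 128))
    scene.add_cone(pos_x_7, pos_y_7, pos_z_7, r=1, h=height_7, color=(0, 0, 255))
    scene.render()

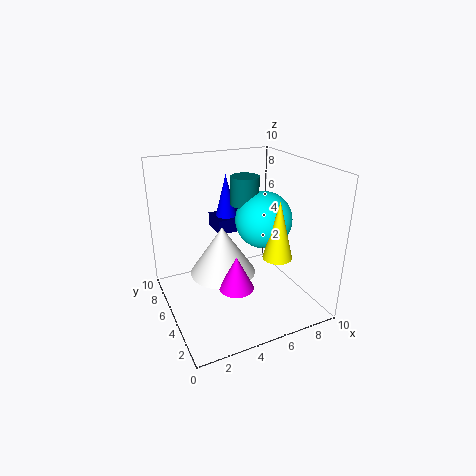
pos_x_1 = 7, pos_z_1 = 6, radius_1 = 2, pos_x_2 = 7, pos_y_2 = 3, pos_z_2 = 4, height_2 = 4, pos_x_3 = 3, pos_y_3 = 3, pos_z_3 = 4, radius_3 = 2, pos_x_4 = 6, pos_y_4 = 6, pos_z_4 = 7, radius_4 = 1, pos_x_5 = 3, pos_y_5 = 1, pos_z_5 = 4, height_5 = 2, pos_x_6 = 4, pos_y_6 = 6, pos_z_6 = 5, depth_6 = 2, height_6 = 1, pos_x_7 = 5, pos_y_7 = 7, pos_z_7 = 5, height_7 = 4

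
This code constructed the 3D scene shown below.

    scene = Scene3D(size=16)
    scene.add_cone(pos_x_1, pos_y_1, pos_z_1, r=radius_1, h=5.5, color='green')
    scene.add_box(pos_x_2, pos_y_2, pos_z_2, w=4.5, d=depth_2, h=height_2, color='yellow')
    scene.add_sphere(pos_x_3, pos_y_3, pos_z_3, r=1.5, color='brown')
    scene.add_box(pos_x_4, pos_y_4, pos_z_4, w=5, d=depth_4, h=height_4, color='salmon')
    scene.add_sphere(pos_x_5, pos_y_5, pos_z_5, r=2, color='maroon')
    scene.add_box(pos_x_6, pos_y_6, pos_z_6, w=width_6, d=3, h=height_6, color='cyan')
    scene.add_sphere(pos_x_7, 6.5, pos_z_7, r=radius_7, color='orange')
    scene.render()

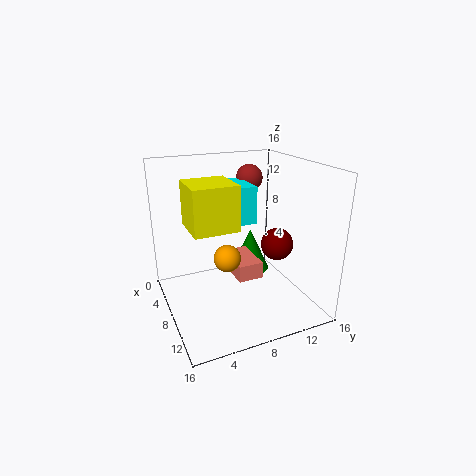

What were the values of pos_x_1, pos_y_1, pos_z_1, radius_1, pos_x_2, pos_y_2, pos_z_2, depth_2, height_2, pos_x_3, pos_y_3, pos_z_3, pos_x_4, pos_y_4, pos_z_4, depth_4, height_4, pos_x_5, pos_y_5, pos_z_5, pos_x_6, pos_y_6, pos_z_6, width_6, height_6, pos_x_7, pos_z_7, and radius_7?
pos_x_1 = 3; pos_y_1 = 12; pos_z_1 = 1; radius_1 = 2.5; pos_x_2 = 7.5; pos_y_2 = 2; pos_z_2 = 10.5; depth_2 = 4.5; height_2 = 4.5; pos_x_3 = 5.5; pos_y_3 = 10.5; pos_z_3 = 14; pos_x_4 = 3.5; pos_y_4 = 8; pos_z_4 = 2.5; depth_4 = 3; height_4 = 2; pos_x_5 = 6.5; pos_y_5 = 14; pos_z_5 = 5.5; pos_x_6 = 5; pos_y_6 = 6.5; pos_z_6 = 10; width_6 = 4.5; height_6 = 4; pos_x_7 = 8.5; pos_z_7 = 6; radius_7 = 1.5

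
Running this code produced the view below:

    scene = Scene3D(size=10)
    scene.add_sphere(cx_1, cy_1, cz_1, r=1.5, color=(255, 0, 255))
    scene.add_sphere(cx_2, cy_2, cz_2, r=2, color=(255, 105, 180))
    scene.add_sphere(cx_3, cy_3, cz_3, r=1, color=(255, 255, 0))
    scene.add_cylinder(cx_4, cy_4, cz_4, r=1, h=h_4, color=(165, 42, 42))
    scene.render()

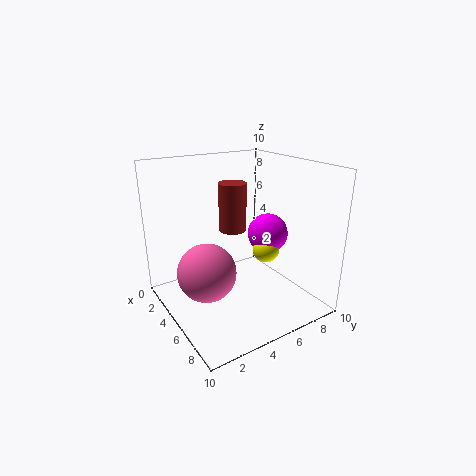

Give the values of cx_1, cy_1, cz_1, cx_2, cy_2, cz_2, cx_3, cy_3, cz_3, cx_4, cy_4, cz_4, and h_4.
cx_1 = 4.5; cy_1 = 8; cz_1 = 4.5; cx_2 = 5; cy_2 = 2.5; cz_2 = 3; cx_3 = 5; cy_3 = 7.5; cz_3 = 3.5; cx_4 = 3.5; cy_4 = 5.5; cz_4 = 5; h_4 = 3.5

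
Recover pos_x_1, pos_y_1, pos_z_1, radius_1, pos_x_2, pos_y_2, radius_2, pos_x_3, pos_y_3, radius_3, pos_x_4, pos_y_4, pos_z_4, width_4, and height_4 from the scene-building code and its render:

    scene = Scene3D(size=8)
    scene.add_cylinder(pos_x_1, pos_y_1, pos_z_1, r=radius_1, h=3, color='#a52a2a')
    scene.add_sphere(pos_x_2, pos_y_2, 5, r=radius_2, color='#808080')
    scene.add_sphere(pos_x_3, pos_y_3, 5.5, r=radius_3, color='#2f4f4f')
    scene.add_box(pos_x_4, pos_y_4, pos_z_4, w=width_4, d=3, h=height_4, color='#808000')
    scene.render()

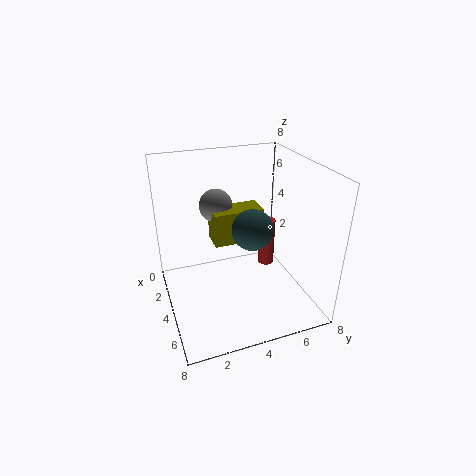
pos_x_1 = 2.5, pos_y_1 = 6.5, pos_z_1 = 1, radius_1 = 0.5, pos_x_2 = 1.5, pos_y_2 = 3.5, radius_2 = 1, pos_x_3 = 6, pos_y_3 = 4, radius_3 = 1, pos_x_4 = 1.5, pos_y_4 = 3, pos_z_4 = 3, width_4 = 1.5, height_4 = 2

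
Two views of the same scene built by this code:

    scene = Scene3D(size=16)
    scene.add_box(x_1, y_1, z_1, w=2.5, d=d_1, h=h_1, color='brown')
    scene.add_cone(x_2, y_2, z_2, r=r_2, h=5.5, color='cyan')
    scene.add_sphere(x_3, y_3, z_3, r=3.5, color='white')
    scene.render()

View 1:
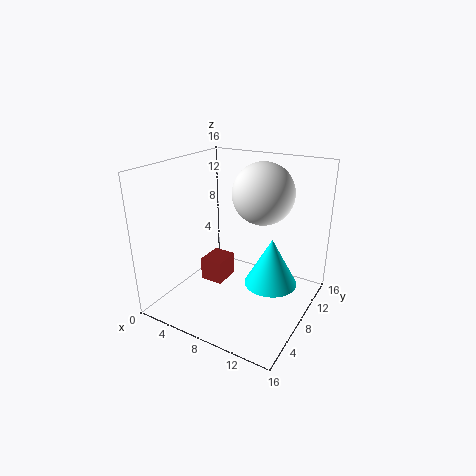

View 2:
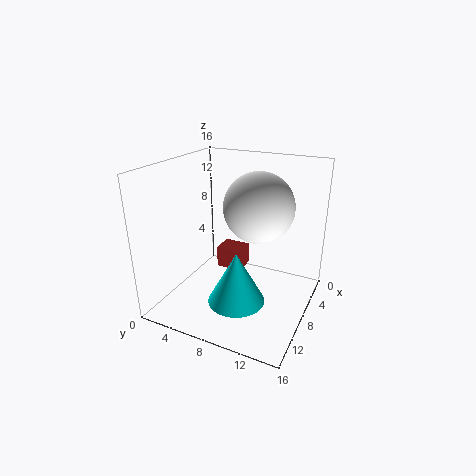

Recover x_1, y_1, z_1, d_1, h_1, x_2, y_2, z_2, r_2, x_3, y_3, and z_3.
x_1 = 5; y_1 = 5; z_1 = 3.5; d_1 = 3; h_1 = 2.5; x_2 = 11.5; y_2 = 9.5; z_2 = 2.5; r_2 = 3; x_3 = 9.5; y_3 = 11; z_3 = 12.5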